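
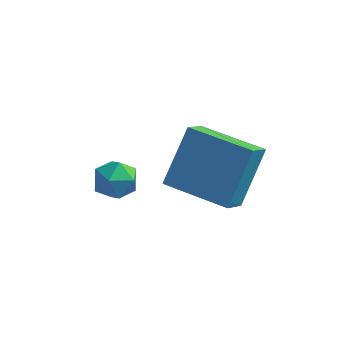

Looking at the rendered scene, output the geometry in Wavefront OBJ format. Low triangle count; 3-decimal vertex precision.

v -2.002 1.366 0.131
v -2.134 0.375 0.914
v -1.631 2.655 1.824
v -1.763 1.664 2.607
v 0.143 0.956 -0.027
v 0.011 -0.035 0.756
v 0.514 2.245 1.666
v 0.382 1.254 2.449
v -3.882 1.632 -0.549
v -3.423 1.634 0.106
v -4.337 0.466 -0.226
v -3.878 0.468 0.429
v -4.498 0.968 0.374
v -4.217 1.689 0.175
v -3.543 0.411 -0.295
v -3.262 1.132 -0.494
v -3.213 0.88 0.263
v -3.804 1.224 0.676
v -3.956 0.876 -0.796
v -4.547 1.22 -0.383
f 2 4 1
f 5 2 1
f 1 4 3
f 3 5 1
f 2 8 4
f 6 2 5
f 6 8 2
f 4 8 3
f 7 5 3
f 3 8 7
f 7 6 5
f 8 6 7
f 9 20 14
f 9 14 10
f 9 10 16
f 9 16 19
f 9 19 20
f 10 14 18
f 14 20 13
f 20 19 11
f 19 16 15
f 16 10 17
f 12 18 13
f 12 13 11
f 12 11 15
f 12 15 17
f 12 17 18
f 13 18 14
f 11 13 20
f 15 11 19
f 17 15 16
f 18 17 10



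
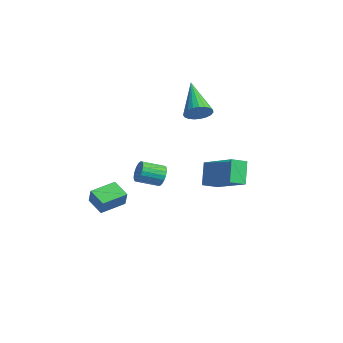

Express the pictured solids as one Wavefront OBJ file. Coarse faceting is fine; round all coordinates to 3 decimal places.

v 2.131 -0.623 1.892
v 4.004 -0.323 2.883
v 2.176 0.162 1.57
v 4.048 0.463 2.561
v 2.752 -1.083 0.859
v 4.624 -0.782 1.85
v 2.796 -0.297 0.537
v 4.669 0.003 1.528
v 1.048 -2.179 0.944
v 1.43 -2.147 1.393
v 1.054 -3.15 1.784
v 0.672 -3.181 1.336
v 1.233 -2.037 1.487
v 0.856 -3.039 1.878
v 1.003 -1.95 1.487
v 0.627 -2.953 1.878
v 0.781 -1.904 1.393
v 0.405 -2.906 1.784
v 0.605 -1.904 1.222
v 0.229 -2.907 1.613
v 0.506 -1.953 1.003
v 0.13 -2.955 1.394
v 0.501 -2.04 0.773
v 0.125 -3.043 1.164
v 0.59 -2.151 0.574
v 0.214 -3.154 0.965
v 0.758 -2.267 0.438
v 0.382 -3.27 0.829
v 0.977 -2.368 0.39
v 0.601 -3.371 0.781
v 1.208 -2.436 0.438
v 0.832 -3.439 0.829
v 1.411 -2.46 0.574
v 1.035 -3.462 0.965
v 1.551 -2.434 0.773
v 1.175 -3.437 1.164
v 1.605 -2.365 1.002
v 1.229 -3.368 1.393
v 1.562 -2.264 1.221
v 1.186 -3.266 1.613
v -1.26 1.094 3.183
v -0.825 1.212 3.744
v -2.96 1.686 4.377
v -0.826 1.479 3.61
v -0.903 1.68 3.401
v -1.041 1.779 3.155
v -1.217 1.76 2.913
v -1.401 1.626 2.719
v -1.56 1.4 2.604
v -1.667 1.12 2.59
v -1.704 0.837 2.678
v -1.664 0.597 2.854
v -1.554 0.444 3.086
v -1.393 0.403 3.336
v -1.21 0.482 3.558
v -1.035 0.666 3.716
v -0.898 0.924 3.782
v -2.018 -4.348 -1.558
v -1.643 -4.438 -0.722
v -2.123 -3.016 -1.368
v -1.749 -3.105 -0.532
v -1.071 -4.215 -1.968
v -0.697 -4.304 -1.132
v -1.177 -2.882 -1.778
v -0.802 -2.972 -0.942
f 2 4 1
f 5 2 1
f 1 4 3
f 3 5 1
f 2 8 4
f 6 2 5
f 6 8 2
f 4 8 3
f 7 5 3
f 3 8 7
f 7 6 5
f 8 6 7
f 10 9 13
f 10 13 11
f 11 13 14
f 11 14 12
f 13 9 15
f 13 15 14
f 14 15 16
f 14 16 12
f 15 9 17
f 15 17 16
f 16 17 18
f 16 18 12
f 17 9 19
f 17 19 18
f 18 19 20
f 18 20 12
f 19 9 21
f 19 21 20
f 20 21 22
f 20 22 12
f 21 9 23
f 21 23 22
f 22 23 24
f 22 24 12
f 23 9 25
f 23 25 24
f 24 25 26
f 24 26 12
f 25 9 27
f 25 27 26
f 26 27 28
f 26 28 12
f 27 9 29
f 27 29 28
f 28 29 30
f 28 30 12
f 29 9 31
f 29 31 30
f 30 31 32
f 30 32 12
f 31 9 33
f 31 33 32
f 32 33 34
f 32 34 12
f 33 9 35
f 33 35 34
f 34 35 36
f 34 36 12
f 35 9 37
f 35 37 36
f 36 37 38
f 36 38 12
f 37 9 39
f 37 39 38
f 38 39 40
f 38 40 12
f 39 9 10
f 39 10 40
f 40 10 11
f 40 11 12
f 42 41 44
f 42 44 43
f 44 41 45
f 44 45 43
f 45 41 46
f 45 46 43
f 46 41 47
f 46 47 43
f 47 41 48
f 47 48 43
f 48 41 49
f 48 49 43
f 49 41 50
f 49 50 43
f 50 41 51
f 50 51 43
f 51 41 52
f 51 52 43
f 52 41 53
f 52 53 43
f 53 41 54
f 53 54 43
f 54 41 55
f 54 55 43
f 55 41 56
f 55 56 43
f 56 41 57
f 56 57 43
f 57 41 42
f 57 42 43
f 59 61 58
f 62 59 58
f 58 61 60
f 60 62 58
f 59 65 61
f 63 59 62
f 63 65 59
f 61 65 60
f 64 62 60
f 60 65 64
f 64 63 62
f 65 63 64



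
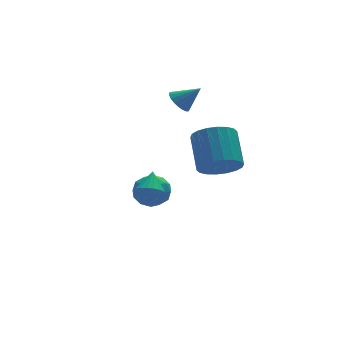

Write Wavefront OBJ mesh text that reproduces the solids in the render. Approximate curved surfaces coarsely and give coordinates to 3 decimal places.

v -1.941 3.434 -2.059
v -1.294 2.848 -2.545
v -3.026 3.212 -3.235
v -2.379 2.626 -3.721
v -2.786 2.316 -2.863
v -2.116 2.454 -2.136
v -2.204 3.606 -3.644
v -1.534 3.744 -2.917
v -1.457 2.955 -3.524
v -1.817 2.157 -3.042
v -2.503 3.903 -2.738
v -2.863 3.105 -2.256
v -1.522 3.161 -2.198
v -2.798 2.899 -3.582
v -3.037 2.717 -3.077
v -2.657 2.373 -3.363
v -2.005 2.929 -1.958
v -1.625 2.584 -2.244
v -2.502 2.272 -2.431
v -2.695 3.476 -3.536
v -2.315 3.131 -3.822
v -1.663 3.687 -2.417
v -1.283 3.343 -2.703
v -1.818 3.788 -3.349
v -1.238 2.879 -3.06
v -1.876 2.748 -3.751
v -1.773 3.324 -3.706
v -1.379 3.405 -3.279
v -1.449 2.41 -2.776
v -2.087 2.28 -3.468
v -2.326 2.098 -2.964
v -1.932 2.178 -2.536
v -1.545 2.473 -3.352
v -2.233 3.78 -2.312
v -2.871 3.65 -3.004
v -2.388 3.882 -3.244
v -1.994 3.962 -2.816
v -2.444 3.312 -2.029
v -3.082 3.181 -2.72
v -2.941 2.655 -2.501
v -2.547 2.736 -2.074
v -2.775 3.587 -2.428
v -0.264 4.16 2.252
v 0.252 4.541 1.903
v 0.664 3.74 3.168
v 0.148 4.744 2.103
v -0.028 4.847 2.328
v -0.245 4.831 2.54
v -0.465 4.699 2.702
v -0.65 4.473 2.787
v -0.768 4.194 2.779
v -0.8 3.909 2.68
v -0.738 3.667 2.507
v -0.595 3.511 2.29
v -0.395 3.466 2.066
v -0.171 3.542 1.875
v 0.036 3.725 1.749
v 0.191 3.983 1.71
v 0.268 4.271 1.764
v -3.561 -0.16 -0.899
v -3.023 0.034 -1.368
v -3.099 0.58 -0.061
v -3.259 0.255 -1.432
v -3.555 0.393 -1.391
v -3.852 0.422 -1.252
v -4.092 0.335 -1.044
v -4.226 0.151 -0.806
v -4.229 -0.095 -0.587
v -4.1 -0.354 -0.43
v -3.864 -0.575 -0.366
v -3.568 -0.713 -0.407
v -3.27 -0.742 -0.546
v -3.031 -0.655 -0.755
v -2.896 -0.471 -0.992
v -2.893 -0.225 -1.211
v -0.992 -2.222 1.217
v -0.253 -2.81 1.721
v 0.11 -1.265 2.988
v -0.628 -0.678 2.483
v -0.001 -2.591 1.382
v 0.363 -1.046 2.648
v 0.055 -2.299 1.01
v 0.419 -0.755 2.276
v -0.096 -1.992 0.679
v 0.267 -0.447 1.945
v -0.425 -1.73 0.454
v -0.061 -0.186 1.721
v -0.866 -1.566 0.381
v -0.502 -0.022 1.647
v -1.331 -1.532 0.473
v -0.968 0.012 1.739
v -1.73 -1.635 0.712
v -1.367 -0.09 1.979
v -1.983 -1.854 1.052
v -1.619 -0.309 2.318
v -2.039 -2.145 1.424
v -1.675 -0.601 2.69
v -1.887 -2.453 1.755
v -1.524 -0.908 3.021
v -1.559 -2.714 1.979
v -1.195 -1.17 3.246
v -1.118 -2.878 2.053
v -0.754 -1.334 3.319
v -0.652 -2.912 1.961
v -0.289 -1.368 3.227
f 1 38 17
f 38 12 41
f 17 41 6
f 38 41 17
f 1 17 13
f 17 6 18
f 13 18 2
f 17 18 13
f 1 13 22
f 13 2 23
f 22 23 8
f 13 23 22
f 1 22 34
f 22 8 37
f 34 37 11
f 22 37 34
f 1 34 38
f 34 11 42
f 38 42 12
f 34 42 38
f 2 18 29
f 18 6 32
f 29 32 10
f 18 32 29
f 6 41 19
f 41 12 40
f 19 40 5
f 41 40 19
f 12 42 39
f 42 11 35
f 39 35 3
f 42 35 39
f 11 37 36
f 37 8 24
f 36 24 7
f 37 24 36
f 8 23 28
f 23 2 25
f 28 25 9
f 23 25 28
f 4 30 16
f 30 10 31
f 16 31 5
f 30 31 16
f 4 16 14
f 16 5 15
f 14 15 3
f 16 15 14
f 4 14 21
f 14 3 20
f 21 20 7
f 14 20 21
f 4 21 26
f 21 7 27
f 26 27 9
f 21 27 26
f 4 26 30
f 26 9 33
f 30 33 10
f 26 33 30
f 5 31 19
f 31 10 32
f 19 32 6
f 31 32 19
f 3 15 39
f 15 5 40
f 39 40 12
f 15 40 39
f 7 20 36
f 20 3 35
f 36 35 11
f 20 35 36
f 9 27 28
f 27 7 24
f 28 24 8
f 27 24 28
f 10 33 29
f 33 9 25
f 29 25 2
f 33 25 29
f 44 43 46
f 44 46 45
f 46 43 47
f 46 47 45
f 47 43 48
f 47 48 45
f 48 43 49
f 48 49 45
f 49 43 50
f 49 50 45
f 50 43 51
f 50 51 45
f 51 43 52
f 51 52 45
f 52 43 53
f 52 53 45
f 53 43 54
f 53 54 45
f 54 43 55
f 54 55 45
f 55 43 56
f 55 56 45
f 56 43 57
f 56 57 45
f 57 43 58
f 57 58 45
f 58 43 59
f 58 59 45
f 59 43 44
f 59 44 45
f 61 60 63
f 61 63 62
f 63 60 64
f 63 64 62
f 64 60 65
f 64 65 62
f 65 60 66
f 65 66 62
f 66 60 67
f 66 67 62
f 67 60 68
f 67 68 62
f 68 60 69
f 68 69 62
f 69 60 70
f 69 70 62
f 70 60 71
f 70 71 62
f 71 60 72
f 71 72 62
f 72 60 73
f 72 73 62
f 73 60 74
f 73 74 62
f 74 60 75
f 74 75 62
f 75 60 61
f 75 61 62
f 77 76 80
f 77 80 78
f 78 80 81
f 78 81 79
f 80 76 82
f 80 82 81
f 81 82 83
f 81 83 79
f 82 76 84
f 82 84 83
f 83 84 85
f 83 85 79
f 84 76 86
f 84 86 85
f 85 86 87
f 85 87 79
f 86 76 88
f 86 88 87
f 87 88 89
f 87 89 79
f 88 76 90
f 88 90 89
f 89 90 91
f 89 91 79
f 90 76 92
f 90 92 91
f 91 92 93
f 91 93 79
f 92 76 94
f 92 94 93
f 93 94 95
f 93 95 79
f 94 76 96
f 94 96 95
f 95 96 97
f 95 97 79
f 96 76 98
f 96 98 97
f 97 98 99
f 97 99 79
f 98 76 100
f 98 100 99
f 99 100 101
f 99 101 79
f 100 76 102
f 100 102 101
f 101 102 103
f 101 103 79
f 102 76 104
f 102 104 103
f 103 104 105
f 103 105 79
f 104 76 77
f 104 77 105
f 105 77 78
f 105 78 79



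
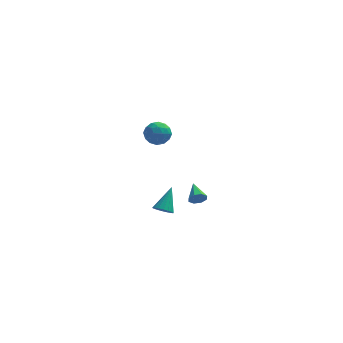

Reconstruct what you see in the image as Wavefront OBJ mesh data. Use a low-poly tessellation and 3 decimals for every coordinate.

v -0.892 3.398 -3.622
v -0.706 3.623 -4.077
v -1.168 4.522 -3.178
v -1.109 3.533 -4.098
v -1.384 3.363 -3.841
v -1.371 3.214 -3.455
v -1.077 3.173 -3.168
v -0.674 3.263 -3.147
v -0.399 3.433 -3.404
v -0.412 3.582 -3.789
v -3.464 0.068 4.076
v -2.819 0.152 4.463
v -2.881 -0.632 3.257
v -2.236 -0.548 3.644
v -2.803 -0.954 3.938
v -3.164 -0.521 4.444
v -2.536 0.041 3.276
v -2.897 0.474 3.782
v -2.246 0.136 3.969
v -2.411 -0.479 4.378
v -3.289 -0.001 3.342
v -3.454 -0.616 3.751
v -3.193 0.172 4.341
v -2.507 -0.652 3.379
v -2.841 -0.89 3.551
v -2.462 -0.841 3.779
v -3.395 -0.224 4.33
v -3.016 -0.175 4.558
v -3.007 -0.825 4.249
v -2.684 -0.305 3.162
v -2.305 -0.256 3.39
v -3.238 0.361 3.941
v -2.859 0.41 4.169
v -2.693 0.345 3.471
v -2.477 0.212 4.278
v -2.134 -0.2 3.797
v -2.31 0.146 3.581
v -2.522 0.401 3.878
v -2.574 -0.15 4.519
v -2.231 -0.562 4.038
v -2.564 -0.801 4.21
v -2.776 -0.546 4.507
v -2.237 -0.16 4.228
v -3.469 0.082 3.682
v -3.126 -0.33 3.201
v -2.924 0.066 3.213
v -3.136 0.321 3.51
v -3.566 -0.28 3.923
v -3.223 -0.692 3.442
v -3.178 -0.881 3.842
v -3.39 -0.626 4.139
v -3.463 -0.32 3.492
v -2.555 -1.22 -1.264
v -2.157 -1.003 -1.609
v -2.145 -0.24 -0.176
v -2.36 -0.86 -1.661
v -2.602 -0.789 -1.634
v -2.835 -0.802 -1.534
v -3.012 -0.899 -1.38
v -3.099 -1.059 -1.203
v -3.078 -1.25 -1.039
v -2.954 -1.436 -0.918
v -2.751 -1.579 -0.867
v -2.509 -1.65 -0.894
v -2.276 -1.637 -0.994
v -2.099 -1.54 -1.148
v -2.012 -1.38 -1.324
v -2.033 -1.189 -1.489
f 2 1 4
f 2 4 3
f 4 1 5
f 4 5 3
f 5 1 6
f 5 6 3
f 6 1 7
f 6 7 3
f 7 1 8
f 7 8 3
f 8 1 9
f 8 9 3
f 9 1 10
f 9 10 3
f 10 1 2
f 10 2 3
f 11 48 27
f 48 22 51
f 27 51 16
f 48 51 27
f 11 27 23
f 27 16 28
f 23 28 12
f 27 28 23
f 11 23 32
f 23 12 33
f 32 33 18
f 23 33 32
f 11 32 44
f 32 18 47
f 44 47 21
f 32 47 44
f 11 44 48
f 44 21 52
f 48 52 22
f 44 52 48
f 12 28 39
f 28 16 42
f 39 42 20
f 28 42 39
f 16 51 29
f 51 22 50
f 29 50 15
f 51 50 29
f 22 52 49
f 52 21 45
f 49 45 13
f 52 45 49
f 21 47 46
f 47 18 34
f 46 34 17
f 47 34 46
f 18 33 38
f 33 12 35
f 38 35 19
f 33 35 38
f 14 40 26
f 40 20 41
f 26 41 15
f 40 41 26
f 14 26 24
f 26 15 25
f 24 25 13
f 26 25 24
f 14 24 31
f 24 13 30
f 31 30 17
f 24 30 31
f 14 31 36
f 31 17 37
f 36 37 19
f 31 37 36
f 14 36 40
f 36 19 43
f 40 43 20
f 36 43 40
f 15 41 29
f 41 20 42
f 29 42 16
f 41 42 29
f 13 25 49
f 25 15 50
f 49 50 22
f 25 50 49
f 17 30 46
f 30 13 45
f 46 45 21
f 30 45 46
f 19 37 38
f 37 17 34
f 38 34 18
f 37 34 38
f 20 43 39
f 43 19 35
f 39 35 12
f 43 35 39
f 54 53 56
f 54 56 55
f 56 53 57
f 56 57 55
f 57 53 58
f 57 58 55
f 58 53 59
f 58 59 55
f 59 53 60
f 59 60 55
f 60 53 61
f 60 61 55
f 61 53 62
f 61 62 55
f 62 53 63
f 62 63 55
f 63 53 64
f 63 64 55
f 64 53 65
f 64 65 55
f 65 53 66
f 65 66 55
f 66 53 67
f 66 67 55
f 67 53 68
f 67 68 55
f 68 53 54
f 68 54 55



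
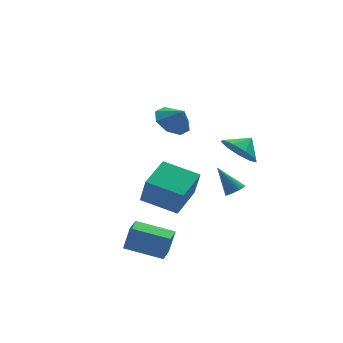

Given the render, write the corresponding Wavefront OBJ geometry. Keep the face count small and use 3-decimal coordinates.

v -2.378 -1.88 -3.98
v -2.06 -1.932 -2.669
v -1.827 -1.015 -4.079
v -1.509 -1.067 -2.768
v -0.771 -2.953 -4.412
v -0.453 -3.005 -3.101
v -0.22 -2.088 -4.511
v 0.098 -2.14 -3.2
v 0.913 0.686 2.665
v 1.48 1.483 2.874
v 1.327 0.174 3.495
v 0.8 1.506 3.226
v 0.187 1.048 3.249
v -0.001 0.379 2.93
v 0.347 -0.111 2.455
v 1.026 -0.134 2.103
v 1.639 0.324 2.08
v 1.827 0.994 2.399
v 4.085 0.541 -2.582
v 4.337 0.171 -2.23
v 3.435 1.339 -1.278
v 4.511 0.353 -2.254
v 4.601 0.573 -2.344
v 4.589 0.786 -2.48
v 4.477 0.951 -2.637
v 4.287 1.035 -2.783
v 4.057 1.021 -2.889
v 3.832 0.912 -2.934
v 3.658 0.73 -2.909
v 3.568 0.51 -2.82
v 3.58 0.297 -2.683
v 3.692 0.132 -2.526
v 3.882 0.048 -2.381
v 4.112 0.062 -2.275
v 3.194 -2.119 1.625
v 3.886 -2.641 1.031
v 3.946 -1.841 2.255
v 3.827 -1.963 0.801
v 3.472 -1.358 0.957
v 2.987 -1.109 1.425
v 2.599 -1.333 1.987
v 2.49 -1.925 2.379
v 2.71 -2.608 2.418
v 3.156 -3.062 2.086
v 3.621 -3.075 1.538
v 1.552 1.794 -4.406
v 1.654 1.222 -2.851
v 0.04 3.058 -3.841
v 0.142 2.486 -2.286
v 2.958 3.274 -3.954
v 3.06 2.702 -2.399
v 1.446 4.538 -3.389
v 1.548 3.966 -1.834
f 2 4 1
f 5 2 1
f 1 4 3
f 3 5 1
f 2 8 4
f 6 2 5
f 6 8 2
f 4 8 3
f 7 5 3
f 3 8 7
f 7 6 5
f 8 6 7
f 10 9 12
f 10 12 11
f 12 9 13
f 12 13 11
f 13 9 14
f 13 14 11
f 14 9 15
f 14 15 11
f 15 9 16
f 15 16 11
f 16 9 17
f 16 17 11
f 17 9 18
f 17 18 11
f 18 9 10
f 18 10 11
f 20 19 22
f 20 22 21
f 22 19 23
f 22 23 21
f 23 19 24
f 23 24 21
f 24 19 25
f 24 25 21
f 25 19 26
f 25 26 21
f 26 19 27
f 26 27 21
f 27 19 28
f 27 28 21
f 28 19 29
f 28 29 21
f 29 19 30
f 29 30 21
f 30 19 31
f 30 31 21
f 31 19 32
f 31 32 21
f 32 19 33
f 32 33 21
f 33 19 34
f 33 34 21
f 34 19 20
f 34 20 21
f 36 35 38
f 36 38 37
f 38 35 39
f 38 39 37
f 39 35 40
f 39 40 37
f 40 35 41
f 40 41 37
f 41 35 42
f 41 42 37
f 42 35 43
f 42 43 37
f 43 35 44
f 43 44 37
f 44 35 45
f 44 45 37
f 45 35 36
f 45 36 37
f 47 49 46
f 50 47 46
f 46 49 48
f 48 50 46
f 47 53 49
f 51 47 50
f 51 53 47
f 49 53 48
f 52 50 48
f 48 53 52
f 52 51 50
f 53 51 52



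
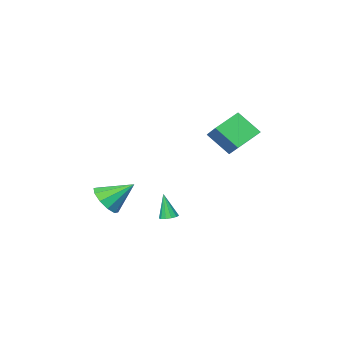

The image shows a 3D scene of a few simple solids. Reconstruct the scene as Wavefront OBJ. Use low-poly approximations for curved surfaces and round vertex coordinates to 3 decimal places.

v -3.641 -0.423 1.984
v -5.155 -0.654 2.65
v -3.405 0.717 2.915
v -4.92 0.486 3.58
v -2.98 -1.486 3.12
v -4.495 -1.717 3.785
v -2.745 -0.346 4.05
v -4.259 -0.577 4.716
v 2.561 -2.162 -0.443
v 3.257 -1.544 -0.078
v 1.339 -1.438 0.663
v 2.987 -1.264 -0.558
v 2.555 -1.328 -0.995
v 2.125 -1.71 -1.221
v 1.861 -2.264 -1.15
v 1.865 -2.78 -0.808
v 2.135 -3.059 -0.327
v 2.568 -2.995 0.109
v 2.998 -2.613 0.335
v 3.261 -2.059 0.264
v -0.194 -0.63 -1.699
v 0.198 -0.316 -1.612
v -0.146 -1.09 -0.261
v -0.04 -0.166 -1.556
v -0.327 -0.163 -1.545
v -0.572 -0.308 -1.583
v -0.697 -0.556 -1.658
v -0.662 -0.827 -1.746
v -0.478 -1.036 -1.819
v -0.205 -1.116 -1.854
v 0.073 -1.042 -1.839
v 0.265 -0.837 -1.78
v 0.312 -0.567 -1.695
f 2 4 1
f 5 2 1
f 1 4 3
f 3 5 1
f 2 8 4
f 6 2 5
f 6 8 2
f 4 8 3
f 7 5 3
f 3 8 7
f 7 6 5
f 8 6 7
f 10 9 12
f 10 12 11
f 12 9 13
f 12 13 11
f 13 9 14
f 13 14 11
f 14 9 15
f 14 15 11
f 15 9 16
f 15 16 11
f 16 9 17
f 16 17 11
f 17 9 18
f 17 18 11
f 18 9 19
f 18 19 11
f 19 9 20
f 19 20 11
f 20 9 10
f 20 10 11
f 22 21 24
f 22 24 23
f 24 21 25
f 24 25 23
f 25 21 26
f 25 26 23
f 26 21 27
f 26 27 23
f 27 21 28
f 27 28 23
f 28 21 29
f 28 29 23
f 29 21 30
f 29 30 23
f 30 21 31
f 30 31 23
f 31 21 32
f 31 32 23
f 32 21 33
f 32 33 23
f 33 21 22
f 33 22 23



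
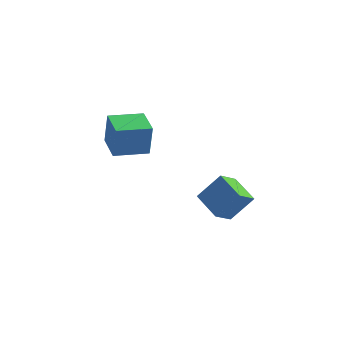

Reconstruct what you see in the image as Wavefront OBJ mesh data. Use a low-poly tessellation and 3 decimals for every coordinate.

v 2.398 -1.808 0.469
v 1.695 -2.79 1.342
v 3.613 -1.368 1.943
v 2.909 -2.349 2.816
v 3.571 -3.151 -0.096
v 2.867 -4.132 0.777
v 4.785 -2.71 1.378
v 4.082 -3.692 2.251
v -3.72 1.942 0.941
v -3.526 1.939 3.042
v -4.518 3.742 1.017
v -4.325 3.738 3.118
v -1.755 2.822 0.762
v -1.562 2.818 2.863
v -2.554 4.621 0.838
v -2.36 4.618 2.939
f 2 4 1
f 5 2 1
f 1 4 3
f 3 5 1
f 2 8 4
f 6 2 5
f 6 8 2
f 4 8 3
f 7 5 3
f 3 8 7
f 7 6 5
f 8 6 7
f 10 12 9
f 13 10 9
f 9 12 11
f 11 13 9
f 10 16 12
f 14 10 13
f 14 16 10
f 12 16 11
f 15 13 11
f 11 16 15
f 15 14 13
f 16 14 15



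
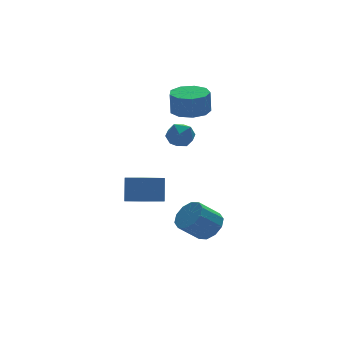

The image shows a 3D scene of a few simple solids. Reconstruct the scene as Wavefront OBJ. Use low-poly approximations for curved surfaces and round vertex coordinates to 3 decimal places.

v 0.48 3.448 1.986
v 1.16 4.208 2.028
v 1.099 4.192 3.296
v 0.42 3.432 3.254
v 0.513 4.467 2
v 0.452 4.451 3.269
v -0.15 4.25 1.966
v -0.21 4.234 3.234
v -0.517 3.658 1.941
v -0.577 3.642 3.21
v -0.418 2.967 1.937
v -0.478 2.951 3.206
v 0.101 2.501 1.956
v 0.041 2.485 3.224
v 0.798 2.479 1.989
v 0.738 2.463 3.257
v 1.346 2.91 2.02
v 1.286 2.894 3.289
v 1.489 3.592 2.035
v 1.428 3.576 3.304
v -3.641 0.638 -2.13
v -3.33 1.204 -0.854
v -4.103 1.618 -2.452
v -3.793 2.184 -1.176
v -2.187 1.136 -2.704
v -1.877 1.702 -1.428
v -2.65 2.116 -3.026
v -2.339 2.682 -1.75
v -0.921 2.968 0.21
v -0.151 3.229 0.424
v -0.889 2.051 1.216
v -0.119 2.312 1.43
v -0.783 2.813 1.556
v -0.803 3.38 0.934
v -0.237 1.9 0.706
v -0.257 2.467 0.084
v 0.272 2.569 0.73
v -0.065 3.133 1.256
v -0.975 2.147 0.384
v -1.312 2.711 0.91
v -0.529 -0.357 -4.139
v -0.039 0.254 -3.656
v -1.141 0.348 -2.658
v -1.631 -0.263 -3.141
v -0.356 0.54 -4.032
v -1.458 0.634 -3.033
v -0.738 0.484 -4.449
v -1.84 0.578 -3.45
v -1.041 0.106 -4.747
v -2.143 0.2 -3.749
v -1.148 -0.448 -4.814
v -2.25 -0.354 -3.815
v -1.019 -0.968 -4.622
v -2.121 -0.874 -3.624
v -0.702 -1.254 -4.247
v -1.804 -1.16 -3.248
v -0.32 -1.198 -3.83
v -1.422 -1.104 -2.831
v -0.017 -0.82 -3.531
v -1.119 -0.726 -2.533
v 0.09 -0.266 -3.465
v -1.012 -0.172 -2.466
f 2 1 5
f 2 5 3
f 3 5 6
f 3 6 4
f 5 1 7
f 5 7 6
f 6 7 8
f 6 8 4
f 7 1 9
f 7 9 8
f 8 9 10
f 8 10 4
f 9 1 11
f 9 11 10
f 10 11 12
f 10 12 4
f 11 1 13
f 11 13 12
f 12 13 14
f 12 14 4
f 13 1 15
f 13 15 14
f 14 15 16
f 14 16 4
f 15 1 17
f 15 17 16
f 16 17 18
f 16 18 4
f 17 1 19
f 17 19 18
f 18 19 20
f 18 20 4
f 19 1 2
f 19 2 20
f 20 2 3
f 20 3 4
f 22 24 21
f 25 22 21
f 21 24 23
f 23 25 21
f 22 28 24
f 26 22 25
f 26 28 22
f 24 28 23
f 27 25 23
f 23 28 27
f 27 26 25
f 28 26 27
f 29 40 34
f 29 34 30
f 29 30 36
f 29 36 39
f 29 39 40
f 30 34 38
f 34 40 33
f 40 39 31
f 39 36 35
f 36 30 37
f 32 38 33
f 32 33 31
f 32 31 35
f 32 35 37
f 32 37 38
f 33 38 34
f 31 33 40
f 35 31 39
f 37 35 36
f 38 37 30
f 42 41 45
f 42 45 43
f 43 45 46
f 43 46 44
f 45 41 47
f 45 47 46
f 46 47 48
f 46 48 44
f 47 41 49
f 47 49 48
f 48 49 50
f 48 50 44
f 49 41 51
f 49 51 50
f 50 51 52
f 50 52 44
f 51 41 53
f 51 53 52
f 52 53 54
f 52 54 44
f 53 41 55
f 53 55 54
f 54 55 56
f 54 56 44
f 55 41 57
f 55 57 56
f 56 57 58
f 56 58 44
f 57 41 59
f 57 59 58
f 58 59 60
f 58 60 44
f 59 41 61
f 59 61 60
f 60 61 62
f 60 62 44
f 61 41 42
f 61 42 62
f 62 42 43
f 62 43 44



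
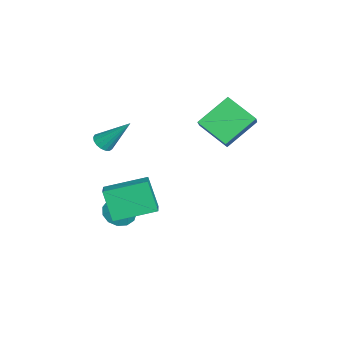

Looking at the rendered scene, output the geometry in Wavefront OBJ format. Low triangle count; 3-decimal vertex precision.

v -0.725 2.75 -0.733
v -1.668 1.419 0.221
v -1.597 4.245 0.49
v -2.54 2.914 1.444
v 0.64 2.606 0.416
v -0.303 1.275 1.37
v -0.232 4.101 1.639
v -1.175 2.77 2.593
v 3.559 -2.763 -2.59
v 2.865 -3.236 -1.009
v 3.35 -0.651 -2.05
v 2.655 -1.123 -0.47
v 4.705 -2.777 -2.09
v 4.01 -3.249 -0.51
v 4.495 -0.664 -1.551
v 3.801 -1.137 0.03
v 1.513 -2.527 -3.84
v 2.264 -2.624 -4.288
v 2.327 -2.033 -2.58
v 2.11 -2.16 -4.371
v 1.767 -1.813 -4.285
v 1.343 -1.692 -4.059
v 0.973 -1.837 -3.762
v 0.774 -2.201 -3.491
v 0.81 -2.669 -3.33
v 1.068 -3.091 -3.331
v 1.468 -3.335 -3.494
v 1.882 -3.323 -3.767
v 2.179 -3.058 -4.063
v -1.471 -3.33 -0.833
v -1.165 -3.766 -0.516
v -1.169 -1.97 0.753
v -0.953 -3.63 -0.673
v -0.86 -3.426 -0.867
v -0.906 -3.199 -1.052
v -1.083 -3.002 -1.188
v -1.348 -2.88 -1.241
v -1.641 -2.862 -1.202
v -1.896 -2.95 -1.077
v -2.053 -3.126 -0.897
v -2.077 -3.348 -0.702
v -1.962 -3.566 -0.536
v -1.735 -3.73 -0.439
v -1.447 -3.802 -0.432
f 2 4 1
f 5 2 1
f 1 4 3
f 3 5 1
f 2 8 4
f 6 2 5
f 6 8 2
f 4 8 3
f 7 5 3
f 3 8 7
f 7 6 5
f 8 6 7
f 10 12 9
f 13 10 9
f 9 12 11
f 11 13 9
f 10 16 12
f 14 10 13
f 14 16 10
f 12 16 11
f 15 13 11
f 11 16 15
f 15 14 13
f 16 14 15
f 18 17 20
f 18 20 19
f 20 17 21
f 20 21 19
f 21 17 22
f 21 22 19
f 22 17 23
f 22 23 19
f 23 17 24
f 23 24 19
f 24 17 25
f 24 25 19
f 25 17 26
f 25 26 19
f 26 17 27
f 26 27 19
f 27 17 28
f 27 28 19
f 28 17 29
f 28 29 19
f 29 17 18
f 29 18 19
f 31 30 33
f 31 33 32
f 33 30 34
f 33 34 32
f 34 30 35
f 34 35 32
f 35 30 36
f 35 36 32
f 36 30 37
f 36 37 32
f 37 30 38
f 37 38 32
f 38 30 39
f 38 39 32
f 39 30 40
f 39 40 32
f 40 30 41
f 40 41 32
f 41 30 42
f 41 42 32
f 42 30 43
f 42 43 32
f 43 30 44
f 43 44 32
f 44 30 31
f 44 31 32



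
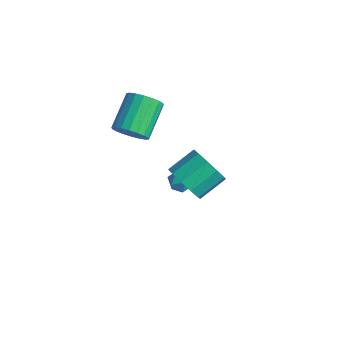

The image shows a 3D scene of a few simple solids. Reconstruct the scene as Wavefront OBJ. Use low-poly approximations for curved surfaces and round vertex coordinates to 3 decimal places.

v 3.518 -0.478 2.369
v 4.458 -0.759 2.772
v 4.521 0.578 3.554
v 3.582 0.858 3.151
v 4.566 -0.436 2.212
v 4.629 0.9 2.994
v 4.274 -0.13 1.712
v 4.337 1.207 2.494
v 3.693 0.043 1.463
v 3.757 1.38 2.245
v 3.046 0.017 1.56
v 3.109 1.354 2.342
v 2.579 -0.198 1.966
v 2.642 1.139 2.748
v 2.471 -0.52 2.526
v 2.534 0.816 3.308
v 2.763 -0.827 3.026
v 2.826 0.51 3.808
v 3.343 -1 3.275
v 3.407 0.337 4.057
v 3.991 -0.974 3.178
v 4.054 0.363 3.96
v -0.292 2.465 -1.492
v 0.117 2.428 -2.077
v -0.957 1.612 -1.903
v -0.548 1.575 -2.488
v -0.287 1.367 -1.856
v 0.124 1.894 -1.601
v -0.964 2.146 -2.379
v -0.553 2.673 -2.124
v -0.298 2.231 -2.625
v 0.12 1.749 -2.302
v -0.96 2.291 -1.678
v -0.542 1.809 -1.355
v -0.394 -0.805 3.181
v 0.191 -0.171 2.861
v -0.701 1.238 4.018
v -1.286 0.605 4.339
v -0.12 -0.15 2.595
v -1.012 1.259 3.753
v -0.486 -0.259 2.446
v -1.377 1.15 3.604
v -0.833 -0.476 2.443
v -1.725 0.934 3.6
v -1.093 -0.758 2.585
v -1.985 0.652 3.743
v -1.215 -1.049 2.846
v -2.107 0.361 4.003
v -1.175 -1.292 3.173
v -2.066 0.118 4.331
v -0.979 -1.438 3.502
v -1.871 -0.029 4.659
v -0.668 -1.459 3.767
v -1.56 -0.05 4.925
v -0.303 -1.35 3.916
v -1.194 0.059 5.074
v 0.045 -1.134 3.92
v -0.847 0.276 5.077
v 0.305 -0.852 3.777
v -0.587 0.558 4.935
v 0.427 -0.561 3.517
v -0.465 0.849 4.674
v 0.386 -0.318 3.189
v -0.505 1.092 4.347
f 2 1 5
f 2 5 3
f 3 5 6
f 3 6 4
f 5 1 7
f 5 7 6
f 6 7 8
f 6 8 4
f 7 1 9
f 7 9 8
f 8 9 10
f 8 10 4
f 9 1 11
f 9 11 10
f 10 11 12
f 10 12 4
f 11 1 13
f 11 13 12
f 12 13 14
f 12 14 4
f 13 1 15
f 13 15 14
f 14 15 16
f 14 16 4
f 15 1 17
f 15 17 16
f 16 17 18
f 16 18 4
f 17 1 19
f 17 19 18
f 18 19 20
f 18 20 4
f 19 1 21
f 19 21 20
f 20 21 22
f 20 22 4
f 21 1 2
f 21 2 22
f 22 2 3
f 22 3 4
f 23 34 28
f 23 28 24
f 23 24 30
f 23 30 33
f 23 33 34
f 24 28 32
f 28 34 27
f 34 33 25
f 33 30 29
f 30 24 31
f 26 32 27
f 26 27 25
f 26 25 29
f 26 29 31
f 26 31 32
f 27 32 28
f 25 27 34
f 29 25 33
f 31 29 30
f 32 31 24
f 36 35 39
f 36 39 37
f 37 39 40
f 37 40 38
f 39 35 41
f 39 41 40
f 40 41 42
f 40 42 38
f 41 35 43
f 41 43 42
f 42 43 44
f 42 44 38
f 43 35 45
f 43 45 44
f 44 45 46
f 44 46 38
f 45 35 47
f 45 47 46
f 46 47 48
f 46 48 38
f 47 35 49
f 47 49 48
f 48 49 50
f 48 50 38
f 49 35 51
f 49 51 50
f 50 51 52
f 50 52 38
f 51 35 53
f 51 53 52
f 52 53 54
f 52 54 38
f 53 35 55
f 53 55 54
f 54 55 56
f 54 56 38
f 55 35 57
f 55 57 56
f 56 57 58
f 56 58 38
f 57 35 59
f 57 59 58
f 58 59 60
f 58 60 38
f 59 35 61
f 59 61 60
f 60 61 62
f 60 62 38
f 61 35 63
f 61 63 62
f 62 63 64
f 62 64 38
f 63 35 36
f 63 36 64
f 64 36 37
f 64 37 38



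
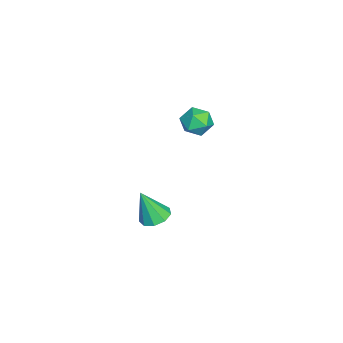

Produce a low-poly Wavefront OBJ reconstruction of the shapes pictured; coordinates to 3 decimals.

v -2.298 3.075 3.153
v -1.691 2.546 2.72
v -2.629 1.954 4.06
v -2.022 1.425 3.627
v -1.734 2.127 4.139
v -1.53 2.82 3.578
v -2.79 1.68 3.202
v -2.586 2.373 2.641
v -1.995 1.684 2.75
v -1.342 1.959 3.329
v -2.978 2.541 3.451
v -2.325 2.816 4.03
v -1.761 0.249 -3.76
v -1.157 0.846 -3.574
v -1.619 -0.469 -1.92
v -1.699 1.059 -3.449
v -2.269 0.892 -3.47
v -2.602 0.425 -3.627
v -2.542 -0.125 -3.846
v -2.116 -0.5 -4.025
v -1.523 -0.525 -4.08
v -1.042 -0.187 -3.985
v -0.898 0.354 -3.785
f 1 12 6
f 1 6 2
f 1 2 8
f 1 8 11
f 1 11 12
f 2 6 10
f 6 12 5
f 12 11 3
f 11 8 7
f 8 2 9
f 4 10 5
f 4 5 3
f 4 3 7
f 4 7 9
f 4 9 10
f 5 10 6
f 3 5 12
f 7 3 11
f 9 7 8
f 10 9 2
f 14 13 16
f 14 16 15
f 16 13 17
f 16 17 15
f 17 13 18
f 17 18 15
f 18 13 19
f 18 19 15
f 19 13 20
f 19 20 15
f 20 13 21
f 20 21 15
f 21 13 22
f 21 22 15
f 22 13 23
f 22 23 15
f 23 13 14
f 23 14 15



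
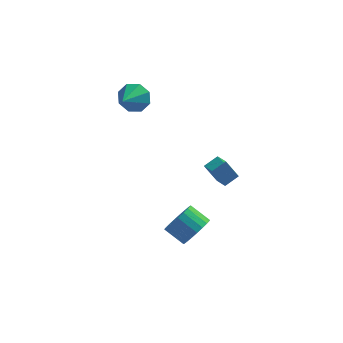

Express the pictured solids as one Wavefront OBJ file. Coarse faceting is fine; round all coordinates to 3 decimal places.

v 0.674 -1.751 -3.833
v 1.228 -1.888 -2.952
v 0.16 -1.406 -2.205
v -0.394 -1.269 -3.087
v 1.335 -1.48 -3.064
v 0.266 -0.998 -2.317
v 1.327 -1.118 -3.308
v 0.258 -0.636 -2.561
v 1.206 -0.866 -3.643
v 0.138 -0.384 -2.896
v 0.994 -0.767 -4.012
v -0.075 -0.285 -3.265
v 0.726 -0.838 -4.349
v -0.343 -0.356 -3.602
v 0.449 -1.066 -4.597
v -0.62 -0.585 -3.85
v 0.211 -1.414 -4.713
v -0.857 -0.932 -3.966
v 0.054 -1.819 -4.678
v -1.015 -1.338 -3.931
v 0.003 -2.213 -4.496
v -1.066 -1.731 -3.749
v 0.069 -2.527 -4.199
v -1 -2.045 -3.452
v 0.239 -2.706 -3.84
v -0.829 -2.225 -3.093
v 0.485 -2.721 -3.479
v -0.584 -2.239 -2.732
v 0.763 -2.568 -3.18
v -0.305 -2.086 -2.433
v 1.026 -2.273 -2.993
v -0.042 -1.791 -2.246
v 0.948 -0.529 0.702
v 1.44 -1.365 0.981
v 1.629 0.009 1.111
v 2.122 -0.827 1.39
v 1.638 -0.513 -0.47
v 2.131 -1.349 -0.191
v 2.32 0.025 -0.061
v 2.812 -0.811 0.218
v -3.134 2.952 3.412
v -2.684 2.441 2.68
v -3.606 1.568 4.088
v -2.219 2.572 3.274
v -2.29 2.926 3.949
v -2.856 3.295 4.309
v -3.584 3.463 4.145
v -4.049 3.331 3.551
v -3.978 2.978 2.876
v -3.413 2.609 2.515
f 2 1 5
f 2 5 3
f 3 5 6
f 3 6 4
f 5 1 7
f 5 7 6
f 6 7 8
f 6 8 4
f 7 1 9
f 7 9 8
f 8 9 10
f 8 10 4
f 9 1 11
f 9 11 10
f 10 11 12
f 10 12 4
f 11 1 13
f 11 13 12
f 12 13 14
f 12 14 4
f 13 1 15
f 13 15 14
f 14 15 16
f 14 16 4
f 15 1 17
f 15 17 16
f 16 17 18
f 16 18 4
f 17 1 19
f 17 19 18
f 18 19 20
f 18 20 4
f 19 1 21
f 19 21 20
f 20 21 22
f 20 22 4
f 21 1 23
f 21 23 22
f 22 23 24
f 22 24 4
f 23 1 25
f 23 25 24
f 24 25 26
f 24 26 4
f 25 1 27
f 25 27 26
f 26 27 28
f 26 28 4
f 27 1 29
f 27 29 28
f 28 29 30
f 28 30 4
f 29 1 31
f 29 31 30
f 30 31 32
f 30 32 4
f 31 1 2
f 31 2 32
f 32 2 3
f 32 3 4
f 34 36 33
f 37 34 33
f 33 36 35
f 35 37 33
f 34 40 36
f 38 34 37
f 38 40 34
f 36 40 35
f 39 37 35
f 35 40 39
f 39 38 37
f 40 38 39
f 42 41 44
f 42 44 43
f 44 41 45
f 44 45 43
f 45 41 46
f 45 46 43
f 46 41 47
f 46 47 43
f 47 41 48
f 47 48 43
f 48 41 49
f 48 49 43
f 49 41 50
f 49 50 43
f 50 41 42
f 50 42 43



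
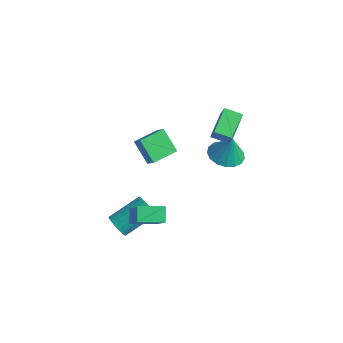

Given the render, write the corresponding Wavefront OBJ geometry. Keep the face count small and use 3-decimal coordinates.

v -3.743 -1.196 -0.471
v -4.814 -1.155 0.677
v -3.58 0.352 -0.375
v -4.651 0.393 0.773
v -3.149 -1.293 0.087
v -4.22 -1.252 1.235
v -2.986 0.255 0.183
v -4.057 0.296 1.331
v -3.169 -3.965 -3.657
v -2.535 -3.955 -4.019
v -1.997 -2.244 -3.026
v -2.631 -2.255 -2.663
v -2.701 -3.802 -4.192
v -2.163 -2.091 -3.199
v -2.938 -3.673 -4.285
v -2.4 -1.963 -3.292
v -3.211 -3.59 -4.281
v -2.672 -1.879 -3.288
v -3.477 -3.563 -4.183
v -2.938 -1.853 -3.19
v -3.696 -3.598 -4.004
v -3.157 -1.887 -3.011
v -3.835 -3.689 -3.772
v -3.296 -1.978 -2.779
v -3.872 -3.821 -3.523
v -3.334 -2.111 -2.53
v -3.803 -3.976 -3.294
v -3.265 -2.265 -2.301
v -3.637 -4.129 -3.121
v -3.099 -2.418 -2.128
v -3.4 -4.257 -3.028
v -2.862 -2.547 -2.035
v -3.128 -4.341 -3.032
v -2.589 -2.63 -2.039
v -2.862 -4.367 -3.13
v -2.323 -2.657 -2.137
v -2.643 -4.333 -3.309
v -2.104 -2.622 -2.316
v -2.504 -4.242 -3.541
v -1.965 -2.531 -2.548
v -2.466 -4.109 -3.79
v -1.928 -2.399 -2.797
v -0.517 0.25 3.058
v -1.176 1.663 3.711
v 0.298 0.784 2.725
v -0.36 2.197 3.378
v -0.08 0.083 3.862
v -0.738 1.496 4.515
v 0.736 0.617 3.529
v 0.077 2.03 4.182
v -1.667 -4.437 -1.963
v -0.552 -4.909 -0.658
v -2.195 -3.927 -1.328
v -1.08 -4.4 -0.023
v -0.84 -3.24 -2.237
v 0.275 -3.713 -0.932
v -1.368 -2.731 -1.602
v -0.253 -3.203 -0.297
v -1.458 2.406 -0.469
v -0.742 1.661 -0.586
v -1.082 2.534 1.009
v -0.494 2.08 -0.685
v -0.467 2.575 -0.735
v -0.666 3.031 -0.724
v -1.047 3.344 -0.654
v -1.522 3.442 -0.542
v -1.982 3.302 -0.413
v -2.322 2.958 -0.297
v -2.464 2.487 -0.22
v -2.376 1.997 -0.2
v -2.077 1.602 -0.242
v -1.636 1.39 -0.336
v -1.154 1.411 -0.46
f 2 4 1
f 5 2 1
f 1 4 3
f 3 5 1
f 2 8 4
f 6 2 5
f 6 8 2
f 4 8 3
f 7 5 3
f 3 8 7
f 7 6 5
f 8 6 7
f 10 9 13
f 10 13 11
f 11 13 14
f 11 14 12
f 13 9 15
f 13 15 14
f 14 15 16
f 14 16 12
f 15 9 17
f 15 17 16
f 16 17 18
f 16 18 12
f 17 9 19
f 17 19 18
f 18 19 20
f 18 20 12
f 19 9 21
f 19 21 20
f 20 21 22
f 20 22 12
f 21 9 23
f 21 23 22
f 22 23 24
f 22 24 12
f 23 9 25
f 23 25 24
f 24 25 26
f 24 26 12
f 25 9 27
f 25 27 26
f 26 27 28
f 26 28 12
f 27 9 29
f 27 29 28
f 28 29 30
f 28 30 12
f 29 9 31
f 29 31 30
f 30 31 32
f 30 32 12
f 31 9 33
f 31 33 32
f 32 33 34
f 32 34 12
f 33 9 35
f 33 35 34
f 34 35 36
f 34 36 12
f 35 9 37
f 35 37 36
f 36 37 38
f 36 38 12
f 37 9 39
f 37 39 38
f 38 39 40
f 38 40 12
f 39 9 41
f 39 41 40
f 40 41 42
f 40 42 12
f 41 9 10
f 41 10 42
f 42 10 11
f 42 11 12
f 44 46 43
f 47 44 43
f 43 46 45
f 45 47 43
f 44 50 46
f 48 44 47
f 48 50 44
f 46 50 45
f 49 47 45
f 45 50 49
f 49 48 47
f 50 48 49
f 52 54 51
f 55 52 51
f 51 54 53
f 53 55 51
f 52 58 54
f 56 52 55
f 56 58 52
f 54 58 53
f 57 55 53
f 53 58 57
f 57 56 55
f 58 56 57
f 60 59 62
f 60 62 61
f 62 59 63
f 62 63 61
f 63 59 64
f 63 64 61
f 64 59 65
f 64 65 61
f 65 59 66
f 65 66 61
f 66 59 67
f 66 67 61
f 67 59 68
f 67 68 61
f 68 59 69
f 68 69 61
f 69 59 70
f 69 70 61
f 70 59 71
f 70 71 61
f 71 59 72
f 71 72 61
f 72 59 73
f 72 73 61
f 73 59 60
f 73 60 61



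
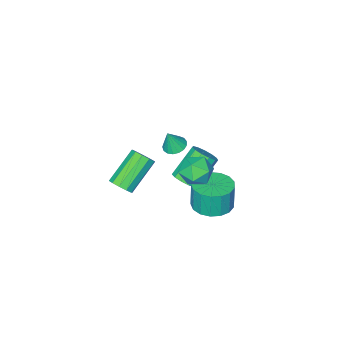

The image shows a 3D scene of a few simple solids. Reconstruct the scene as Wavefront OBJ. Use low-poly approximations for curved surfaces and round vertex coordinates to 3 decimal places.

v -1.859 -0.292 -3.593
v -1.314 -0.414 -3.079
v -2.635 -0.39 -1.672
v -3.181 -0.268 -2.187
v -1.349 0.011 -3.119
v -2.67 0.035 -1.712
v -1.546 0.34 -3.309
v -2.867 0.363 -1.903
v -1.843 0.468 -3.59
v -3.164 0.492 -2.184
v -2.145 0.355 -3.872
v -3.466 0.379 -2.466
v -2.356 0.037 -4.065
v -3.677 0.06 -2.659
v -2.41 -0.386 -4.109
v -3.731 -0.363 -2.702
v -2.289 -0.779 -3.988
v -3.61 -0.755 -2.582
v -2.031 -1.017 -3.743
v -3.353 -0.993 -2.336
v -1.719 -1.025 -3.449
v -3.041 -1.001 -2.043
v -1.452 -0.8 -3.202
v -2.773 -0.776 -1.795
v 3.491 1.261 0.526
v 3.819 0.815 0.867
v 2.257 0.633 2.134
v 1.929 1.079 1.794
v 3.903 1.175 1.022
v 2.341 0.994 2.289
v 3.83 1.569 0.988
v 2.267 1.387 2.255
v 3.627 1.845 0.777
v 2.065 1.663 2.045
v 3.372 1.898 0.471
v 1.81 1.716 1.739
v 3.163 1.707 0.186
v 1.601 1.525 1.453
v 3.079 1.346 0.031
v 1.517 1.165 1.298
v 3.153 0.953 0.065
v 1.59 0.771 1.332
v 3.355 0.677 0.275
v 1.793 0.495 1.543
v 3.61 0.624 0.581
v 2.048 0.442 1.849
v -1.154 2.543 -2.924
v -0.129 2.809 -2.865
v -0.202 2.763 -1.378
v -1.226 2.497 -1.436
v -0.371 3.255 -2.863
v -0.443 3.209 -1.376
v -0.792 3.538 -2.875
v -0.864 3.492 -1.387
v -1.296 3.593 -2.898
v -1.368 3.547 -1.41
v -1.767 3.408 -2.927
v -1.839 3.361 -1.439
v -2.098 3.024 -2.955
v -2.17 2.978 -1.467
v -2.212 2.53 -2.976
v -2.285 2.484 -1.488
v -2.084 2.04 -2.985
v -2.157 1.993 -1.497
v -1.743 1.664 -2.98
v -1.816 1.618 -1.492
v -1.267 1.49 -2.962
v -1.34 1.444 -1.475
v -0.765 1.557 -2.936
v -0.837 1.511 -1.448
v -0.352 1.85 -2.906
v -0.424 1.804 -1.419
v -0.122 2.302 -2.881
v -0.195 2.256 -1.394
v -0.58 2.913 0.306
v 0.249 2.687 -0.091
v -1.149 1.553 -0.109
v -0.32 1.327 -0.506
v -0.391 1.399 0.435
v -0.039 2.239 0.692
v -0.861 2.001 -0.892
v -0.509 2.841 -0.635
v 0.075 2.123 -0.831
v 0.366 1.751 -0.01
v -1.266 2.489 -0.19
v -0.975 2.117 0.631
v 0.997 2.235 2.845
v 1.401 1.826 2.673
v 1.383 2.165 3.915
v 1.538 2.076 2.64
v 1.551 2.363 2.653
v 1.437 2.62 2.711
v 1.223 2.789 2.8
v 0.956 2.831 2.898
v 0.699 2.736 2.985
v 0.51 2.527 3.039
v 0.433 2.25 3.049
v 0.485 1.97 3.012
v 0.654 1.751 2.937
v 0.902 1.642 2.84
v 1.172 1.669 2.745
f 2 1 5
f 2 5 3
f 3 5 6
f 3 6 4
f 5 1 7
f 5 7 6
f 6 7 8
f 6 8 4
f 7 1 9
f 7 9 8
f 8 9 10
f 8 10 4
f 9 1 11
f 9 11 10
f 10 11 12
f 10 12 4
f 11 1 13
f 11 13 12
f 12 13 14
f 12 14 4
f 13 1 15
f 13 15 14
f 14 15 16
f 14 16 4
f 15 1 17
f 15 17 16
f 16 17 18
f 16 18 4
f 17 1 19
f 17 19 18
f 18 19 20
f 18 20 4
f 19 1 21
f 19 21 20
f 20 21 22
f 20 22 4
f 21 1 23
f 21 23 22
f 22 23 24
f 22 24 4
f 23 1 2
f 23 2 24
f 24 2 3
f 24 3 4
f 26 25 29
f 26 29 27
f 27 29 30
f 27 30 28
f 29 25 31
f 29 31 30
f 30 31 32
f 30 32 28
f 31 25 33
f 31 33 32
f 32 33 34
f 32 34 28
f 33 25 35
f 33 35 34
f 34 35 36
f 34 36 28
f 35 25 37
f 35 37 36
f 36 37 38
f 36 38 28
f 37 25 39
f 37 39 38
f 38 39 40
f 38 40 28
f 39 25 41
f 39 41 40
f 40 41 42
f 40 42 28
f 41 25 43
f 41 43 42
f 42 43 44
f 42 44 28
f 43 25 45
f 43 45 44
f 44 45 46
f 44 46 28
f 45 25 26
f 45 26 46
f 46 26 27
f 46 27 28
f 48 47 51
f 48 51 49
f 49 51 52
f 49 52 50
f 51 47 53
f 51 53 52
f 52 53 54
f 52 54 50
f 53 47 55
f 53 55 54
f 54 55 56
f 54 56 50
f 55 47 57
f 55 57 56
f 56 57 58
f 56 58 50
f 57 47 59
f 57 59 58
f 58 59 60
f 58 60 50
f 59 47 61
f 59 61 60
f 60 61 62
f 60 62 50
f 61 47 63
f 61 63 62
f 62 63 64
f 62 64 50
f 63 47 65
f 63 65 64
f 64 65 66
f 64 66 50
f 65 47 67
f 65 67 66
f 66 67 68
f 66 68 50
f 67 47 69
f 67 69 68
f 68 69 70
f 68 70 50
f 69 47 71
f 69 71 70
f 70 71 72
f 70 72 50
f 71 47 73
f 71 73 72
f 72 73 74
f 72 74 50
f 73 47 48
f 73 48 74
f 74 48 49
f 74 49 50
f 75 86 80
f 75 80 76
f 75 76 82
f 75 82 85
f 75 85 86
f 76 80 84
f 80 86 79
f 86 85 77
f 85 82 81
f 82 76 83
f 78 84 79
f 78 79 77
f 78 77 81
f 78 81 83
f 78 83 84
f 79 84 80
f 77 79 86
f 81 77 85
f 83 81 82
f 84 83 76
f 88 87 90
f 88 90 89
f 90 87 91
f 90 91 89
f 91 87 92
f 91 92 89
f 92 87 93
f 92 93 89
f 93 87 94
f 93 94 89
f 94 87 95
f 94 95 89
f 95 87 96
f 95 96 89
f 96 87 97
f 96 97 89
f 97 87 98
f 97 98 89
f 98 87 99
f 98 99 89
f 99 87 100
f 99 100 89
f 100 87 101
f 100 101 89
f 101 87 88
f 101 88 89



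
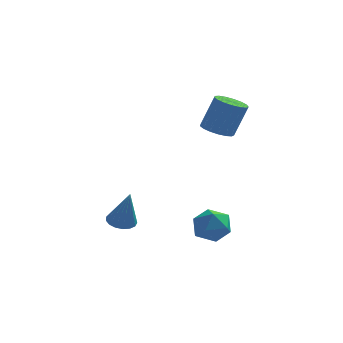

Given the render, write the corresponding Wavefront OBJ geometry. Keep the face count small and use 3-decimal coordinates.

v -0.447 -2.524 -3.418
v -0.094 -1.922 -3.367
v -0.013 -2.936 -1.562
v -0.406 -1.84 -3.275
v -0.727 -1.914 -3.217
v -0.984 -2.129 -3.204
v -1.118 -2.433 -3.241
v -1.099 -2.759 -3.317
v -0.93 -3.031 -3.417
v -0.651 -3.186 -3.517
v -0.325 -3.19 -3.595
v -0.027 -3.041 -3.631
v 0.175 -2.774 -3.619
v 0.234 -2.449 -3.561
v 0.137 -2.142 -3.47
v 3.375 -3.311 -2.194
v 3.825 -3.023 -3
v 3.335 -4.777 -2.74
v 3.785 -4.489 -3.546
v 4.26 -4.497 -2.704
v 4.285 -3.59 -2.366
v 2.875 -4.21 -3.374
v 2.9 -3.303 -3.036
v 3.516 -3.578 -3.729
v 4.372 -3.756 -3.316
v 2.788 -4.044 -2.424
v 3.644 -4.222 -2.011
v 3.625 -1 1.59
v 4.054 -1.673 1.537
v 4.665 -1.413 3.178
v 4.235 -0.74 3.23
v 4.291 -1.403 1.406
v 4.902 -1.142 3.046
v 4.376 -1.04 1.317
v 4.986 -0.779 2.957
v 4.288 -0.668 1.29
v 4.899 -0.408 2.931
v 4.049 -0.373 1.332
v 4.659 -0.112 2.973
v 3.712 -0.221 1.433
v 4.322 0.04 3.074
v 3.355 -0.247 1.57
v 3.966 0.013 3.211
v 3.061 -0.447 1.712
v 3.671 -0.186 3.352
v 2.895 -0.773 1.825
v 3.505 -0.512 3.466
v 2.896 -1.151 1.884
v 3.507 -0.89 3.525
v 3.065 -1.495 1.876
v 3.675 -1.234 3.517
v 3.362 -1.725 1.803
v 3.972 -1.464 3.444
v 3.719 -1.79 1.68
v 4.329 -1.529 3.321
f 2 1 4
f 2 4 3
f 4 1 5
f 4 5 3
f 5 1 6
f 5 6 3
f 6 1 7
f 6 7 3
f 7 1 8
f 7 8 3
f 8 1 9
f 8 9 3
f 9 1 10
f 9 10 3
f 10 1 11
f 10 11 3
f 11 1 12
f 11 12 3
f 12 1 13
f 12 13 3
f 13 1 14
f 13 14 3
f 14 1 15
f 14 15 3
f 15 1 2
f 15 2 3
f 16 27 21
f 16 21 17
f 16 17 23
f 16 23 26
f 16 26 27
f 17 21 25
f 21 27 20
f 27 26 18
f 26 23 22
f 23 17 24
f 19 25 20
f 19 20 18
f 19 18 22
f 19 22 24
f 19 24 25
f 20 25 21
f 18 20 27
f 22 18 26
f 24 22 23
f 25 24 17
f 29 28 32
f 29 32 30
f 30 32 33
f 30 33 31
f 32 28 34
f 32 34 33
f 33 34 35
f 33 35 31
f 34 28 36
f 34 36 35
f 35 36 37
f 35 37 31
f 36 28 38
f 36 38 37
f 37 38 39
f 37 39 31
f 38 28 40
f 38 40 39
f 39 40 41
f 39 41 31
f 40 28 42
f 40 42 41
f 41 42 43
f 41 43 31
f 42 28 44
f 42 44 43
f 43 44 45
f 43 45 31
f 44 28 46
f 44 46 45
f 45 46 47
f 45 47 31
f 46 28 48
f 46 48 47
f 47 48 49
f 47 49 31
f 48 28 50
f 48 50 49
f 49 50 51
f 49 51 31
f 50 28 52
f 50 52 51
f 51 52 53
f 51 53 31
f 52 28 54
f 52 54 53
f 53 54 55
f 53 55 31
f 54 28 29
f 54 29 55
f 55 29 30
f 55 30 31



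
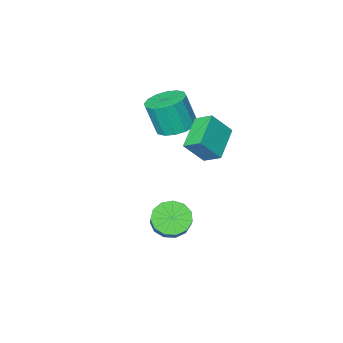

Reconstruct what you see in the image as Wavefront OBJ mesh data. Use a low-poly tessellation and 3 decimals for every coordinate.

v 0.328 -2.864 0.701
v 1.138 -3.397 0.387
v 1.503 -3.83 2.064
v 0.692 -3.296 2.379
v 1.321 -2.909 0.474
v 1.686 -3.342 2.151
v 1.237 -2.409 0.621
v 1.602 -2.842 2.298
v 0.91 -2.031 0.79
v 1.275 -2.464 2.467
v 0.426 -1.876 0.935
v 0.791 -2.308 2.612
v -0.083 -1.985 1.018
v 0.282 -2.418 2.695
v -0.483 -2.33 1.016
v -0.118 -2.763 2.693
v -0.666 -2.818 0.929
v -0.301 -3.251 2.606
v -0.582 -3.318 0.782
v -0.217 -3.751 2.459
v -0.255 -3.696 0.613
v 0.11 -4.129 2.29
v 0.229 -3.852 0.468
v 0.594 -4.284 2.145
v 0.738 -3.742 0.385
v 1.103 -4.175 2.062
v 1.752 -1.028 -4.244
v 2.327 -1.716 -3.903
v 2.823 -0.801 -2.894
v 2.248 -0.112 -3.236
v 2.611 -1.454 -4.281
v 3.108 -0.539 -3.272
v 2.623 -1.056 -4.647
v 3.119 -0.141 -3.638
v 2.358 -0.65 -4.886
v 2.854 0.266 -3.877
v 1.9 -0.363 -4.921
v 2.397 0.553 -3.912
v 1.396 -0.287 -4.741
v 1.892 0.628 -3.732
v 1.004 -0.447 -4.404
v 1.501 0.469 -3.395
v 0.85 -0.791 -4.016
v 1.347 0.125 -3.007
v 0.982 -1.21 -3.7
v 1.479 -0.294 -2.691
v 1.358 -1.571 -3.558
v 1.855 -0.656 -2.549
v 1.86 -1.76 -3.633
v 2.356 -0.845 -2.624
v -0.499 -0.858 1.087
v -0.889 -0.049 1.613
v 0.787 0.245 0.344
v 0.398 1.054 0.87
v 0.402 -1.154 2.21
v 0.013 -0.345 2.736
v 1.689 -0.051 1.467
v 1.299 0.758 1.993
f 2 1 5
f 2 5 3
f 3 5 6
f 3 6 4
f 5 1 7
f 5 7 6
f 6 7 8
f 6 8 4
f 7 1 9
f 7 9 8
f 8 9 10
f 8 10 4
f 9 1 11
f 9 11 10
f 10 11 12
f 10 12 4
f 11 1 13
f 11 13 12
f 12 13 14
f 12 14 4
f 13 1 15
f 13 15 14
f 14 15 16
f 14 16 4
f 15 1 17
f 15 17 16
f 16 17 18
f 16 18 4
f 17 1 19
f 17 19 18
f 18 19 20
f 18 20 4
f 19 1 21
f 19 21 20
f 20 21 22
f 20 22 4
f 21 1 23
f 21 23 22
f 22 23 24
f 22 24 4
f 23 1 25
f 23 25 24
f 24 25 26
f 24 26 4
f 25 1 2
f 25 2 26
f 26 2 3
f 26 3 4
f 28 27 31
f 28 31 29
f 29 31 32
f 29 32 30
f 31 27 33
f 31 33 32
f 32 33 34
f 32 34 30
f 33 27 35
f 33 35 34
f 34 35 36
f 34 36 30
f 35 27 37
f 35 37 36
f 36 37 38
f 36 38 30
f 37 27 39
f 37 39 38
f 38 39 40
f 38 40 30
f 39 27 41
f 39 41 40
f 40 41 42
f 40 42 30
f 41 27 43
f 41 43 42
f 42 43 44
f 42 44 30
f 43 27 45
f 43 45 44
f 44 45 46
f 44 46 30
f 45 27 47
f 45 47 46
f 46 47 48
f 46 48 30
f 47 27 49
f 47 49 48
f 48 49 50
f 48 50 30
f 49 27 28
f 49 28 50
f 50 28 29
f 50 29 30
f 52 54 51
f 55 52 51
f 51 54 53
f 53 55 51
f 52 58 54
f 56 52 55
f 56 58 52
f 54 58 53
f 57 55 53
f 53 58 57
f 57 56 55
f 58 56 57



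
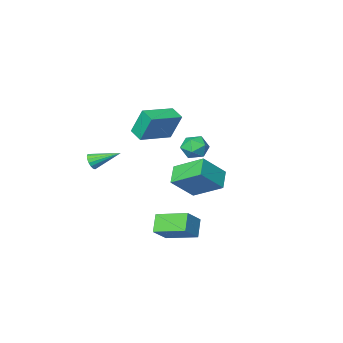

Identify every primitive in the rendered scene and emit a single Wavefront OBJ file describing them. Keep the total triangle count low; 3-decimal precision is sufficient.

v 0.759 2.739 2.586
v 1.295 2.263 2.889
v 0.645 1.977 1.591
v 1.181 1.501 1.894
v 0.482 1.564 2.229
v 0.552 2.035 2.845
v 1.388 2.205 1.635
v 1.458 2.676 2.251
v 1.683 1.933 2.302
v 1.123 1.537 2.669
v 0.817 2.703 1.811
v 0.257 2.307 2.178
v 1.285 -0.582 2.521
v 0.94 -0.065 4.017
v 1.228 0.235 2.226
v 0.882 0.751 3.722
v 3.118 -0.331 2.858
v 2.772 0.185 4.354
v 3.06 0.485 2.563
v 2.715 1.002 4.059
v -2.678 -0.936 -1.637
v -1.374 -0.984 -0.383
v -2.033 -0.122 -2.277
v -0.729 -0.17 -1.023
v -1.791 -2.41 -2.617
v -0.487 -2.458 -1.363
v -1.146 -1.596 -3.257
v 0.158 -1.644 -2.003
v 2.335 1.697 -3.872
v 1.841 1.083 -3.062
v 1.343 3.091 -3.421
v 0.849 2.478 -2.611
v 3.271 2.082 -3.009
v 2.777 1.469 -2.199
v 2.279 3.477 -2.558
v 1.785 2.863 -1.748
v 4.491 -1.878 0.442
v 4.748 -1.882 0.882
v 3.349 -1.002 1.118
v 4.832 -1.684 0.767
v 4.838 -1.53 0.577
v 4.764 -1.456 0.357
v 4.628 -1.479 0.156
v 4.46 -1.593 0.02
v 4.299 -1.772 -0.019
v 4.182 -1.976 0.048
v 4.136 -2.157 0.205
v 4.171 -2.275 0.416
v 4.279 -2.301 0.633
v 4.436 -2.231 0.806
v 4.605 -2.08 0.896
f 1 12 6
f 1 6 2
f 1 2 8
f 1 8 11
f 1 11 12
f 2 6 10
f 6 12 5
f 12 11 3
f 11 8 7
f 8 2 9
f 4 10 5
f 4 5 3
f 4 3 7
f 4 7 9
f 4 9 10
f 5 10 6
f 3 5 12
f 7 3 11
f 9 7 8
f 10 9 2
f 14 16 13
f 17 14 13
f 13 16 15
f 15 17 13
f 14 20 16
f 18 14 17
f 18 20 14
f 16 20 15
f 19 17 15
f 15 20 19
f 19 18 17
f 20 18 19
f 22 24 21
f 25 22 21
f 21 24 23
f 23 25 21
f 22 28 24
f 26 22 25
f 26 28 22
f 24 28 23
f 27 25 23
f 23 28 27
f 27 26 25
f 28 26 27
f 30 32 29
f 33 30 29
f 29 32 31
f 31 33 29
f 30 36 32
f 34 30 33
f 34 36 30
f 32 36 31
f 35 33 31
f 31 36 35
f 35 34 33
f 36 34 35
f 38 37 40
f 38 40 39
f 40 37 41
f 40 41 39
f 41 37 42
f 41 42 39
f 42 37 43
f 42 43 39
f 43 37 44
f 43 44 39
f 44 37 45
f 44 45 39
f 45 37 46
f 45 46 39
f 46 37 47
f 46 47 39
f 47 37 48
f 47 48 39
f 48 37 49
f 48 49 39
f 49 37 50
f 49 50 39
f 50 37 51
f 50 51 39
f 51 37 38
f 51 38 39



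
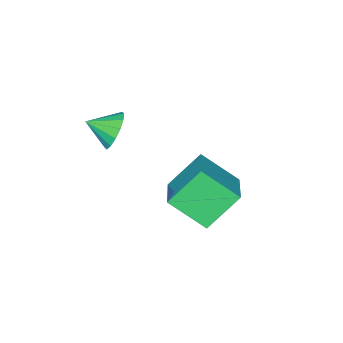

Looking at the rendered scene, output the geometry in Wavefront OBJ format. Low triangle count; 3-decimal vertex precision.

v -5.254 2.73 -2.553
v -4.589 1.292 -1.366
v -3.795 4.025 -1.804
v -3.13 2.587 -0.616
v -3.99 2.133 -3.984
v -3.325 0.695 -2.796
v -2.531 3.428 -3.234
v -1.866 1.99 -2.047
v -1.137 -0.013 1.628
v -0.677 -0.089 0.857
v -0.463 -0.867 2.112
v -0.447 0.233 1.104
v -0.402 0.488 1.491
v -0.554 0.61 1.915
v -0.862 0.564 2.261
v -1.243 0.363 2.438
v -1.596 0.062 2.398
v -1.826 -0.26 2.151
v -1.871 -0.515 1.764
v -1.719 -0.636 1.341
v -1.411 -0.59 0.994
v -1.03 -0.39 0.817
f 2 4 1
f 5 2 1
f 1 4 3
f 3 5 1
f 2 8 4
f 6 2 5
f 6 8 2
f 4 8 3
f 7 5 3
f 3 8 7
f 7 6 5
f 8 6 7
f 10 9 12
f 10 12 11
f 12 9 13
f 12 13 11
f 13 9 14
f 13 14 11
f 14 9 15
f 14 15 11
f 15 9 16
f 15 16 11
f 16 9 17
f 16 17 11
f 17 9 18
f 17 18 11
f 18 9 19
f 18 19 11
f 19 9 20
f 19 20 11
f 20 9 21
f 20 21 11
f 21 9 22
f 21 22 11
f 22 9 10
f 22 10 11



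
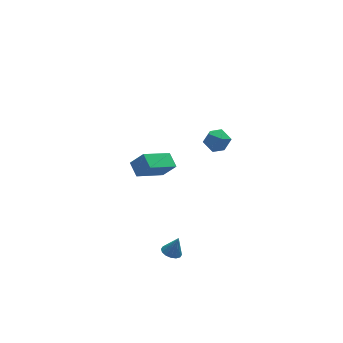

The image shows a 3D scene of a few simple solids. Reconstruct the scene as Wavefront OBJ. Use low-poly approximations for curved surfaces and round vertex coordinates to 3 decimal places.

v -0.167 2.752 -3.685
v 0.45 2.427 -2.86
v -0.229 3.589 -3.309
v 0.388 3.265 -2.485
v 1.452 3.315 -4.675
v 2.069 2.991 -3.851
v 1.39 4.153 -4.3
v 2.007 3.828 -3.475
v 1.75 -1.569 2.512
v 2.268 -1.163 2.817
v 2.492 -2.477 2.463
v 3.01 -2.071 2.768
v 2.432 -2.274 3.157
v 1.973 -1.713 3.187
v 2.787 -1.927 2.093
v 2.328 -1.366 2.123
v 2.908 -1.384 2.558
v 2.689 -1.598 3.216
v 2.071 -2.042 2.064
v 1.852 -2.256 2.722
v -0.559 -3.537 -3.619
v -0.156 -3.237 -3.788
v -0.181 -3.503 -2.661
v -0.352 -3.059 -3.717
v -0.603 -3.009 -3.62
v -0.843 -3.1 -3.522
v -1.006 -3.308 -3.45
v -1.05 -3.578 -3.423
v -0.962 -3.836 -3.449
v -0.766 -4.015 -3.52
v -0.515 -4.065 -3.618
v -0.275 -3.974 -3.716
v -0.112 -3.766 -3.787
v -0.068 -3.496 -3.814
f 2 4 1
f 5 2 1
f 1 4 3
f 3 5 1
f 2 8 4
f 6 2 5
f 6 8 2
f 4 8 3
f 7 5 3
f 3 8 7
f 7 6 5
f 8 6 7
f 9 20 14
f 9 14 10
f 9 10 16
f 9 16 19
f 9 19 20
f 10 14 18
f 14 20 13
f 20 19 11
f 19 16 15
f 16 10 17
f 12 18 13
f 12 13 11
f 12 11 15
f 12 15 17
f 12 17 18
f 13 18 14
f 11 13 20
f 15 11 19
f 17 15 16
f 18 17 10
f 22 21 24
f 22 24 23
f 24 21 25
f 24 25 23
f 25 21 26
f 25 26 23
f 26 21 27
f 26 27 23
f 27 21 28
f 27 28 23
f 28 21 29
f 28 29 23
f 29 21 30
f 29 30 23
f 30 21 31
f 30 31 23
f 31 21 32
f 31 32 23
f 32 21 33
f 32 33 23
f 33 21 34
f 33 34 23
f 34 21 22
f 34 22 23



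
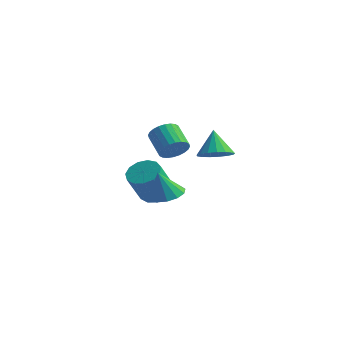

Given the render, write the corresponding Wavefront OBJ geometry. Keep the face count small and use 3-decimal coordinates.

v -2.971 1.467 -2.361
v -2.481 0.784 -2.735
v -2.598 -0.209 -1.072
v -3.089 0.473 -0.699
v -2.139 1.107 -2.517
v -2.256 0.114 -0.855
v -2.062 1.545 -2.251
v -2.179 0.552 -0.588
v -2.273 1.957 -2.019
v -2.39 0.964 -0.356
v -2.706 2.214 -1.896
v -2.823 1.221 -0.233
v -3.223 2.234 -1.921
v -3.34 1.241 -0.258
v -3.661 2.01 -2.085
v -3.778 1.017 -0.423
v -3.879 1.613 -2.338
v -3.996 0.62 -0.675
v -3.81 1.17 -2.597
v -3.927 0.177 -0.935
v -3.474 0.821 -2.782
v -3.591 -0.172 -1.12
v -2.979 0.677 -2.833
v -3.096 -0.316 -1.171
v 1.59 -3.965 3.576
v 1.994 -4.027 4.192
v 1.035 -3.438 4.881
v 0.63 -3.375 4.264
v 2.081 -3.77 4.094
v 1.122 -3.181 4.782
v 2.093 -3.543 3.916
v 1.134 -2.953 4.605
v 2.029 -3.38 3.687
v 1.07 -2.79 4.375
v 1.898 -3.306 3.44
v 0.938 -2.716 4.129
v 1.719 -3.332 3.215
v 0.76 -2.742 3.903
v 1.522 -3.455 3.044
v 0.562 -2.865 3.733
v 1.334 -3.655 2.954
v 0.375 -3.065 3.643
v 1.185 -3.902 2.959
v 0.226 -3.313 3.648
v 1.098 -4.159 3.058
v 0.139 -3.57 3.746
v 1.086 -4.387 3.235
v 0.127 -3.797 3.924
v 1.15 -4.55 3.465
v 0.191 -3.96 4.153
v 1.282 -4.624 3.711
v 0.322 -4.034 4.4
v 1.46 -4.598 3.937
v 0.501 -4.008 4.625
v 1.658 -4.475 4.107
v 0.698 -3.885 4.796
v 1.845 -4.275 4.197
v 0.886 -3.685 4.886
v 2.95 -2.699 3.14
v 3.64 -2.982 3.568
v 2.45 -2.101 4.34
v 3.754 -2.611 3.431
v 3.684 -2.26 3.227
v 3.446 -2.01 3.004
v 3.094 -1.917 2.811
v 2.709 -2.004 2.694
v 2.379 -2.25 2.679
v 2.18 -2.598 2.77
v 2.157 -2.97 2.946
v 2.316 -3.279 3.166
v 2.62 -3.456 3.38
v 2.999 -3.459 3.539
v 3.367 -3.288 3.607
v 0.84 -3.44 0.424
v 1.64 -3.795 0.509
v 0.56 -3.74 1.816
v 1.688 -3.315 0.622
v 1.466 -2.874 0.672
v 1.045 -2.613 0.644
v 0.559 -2.615 0.546
v 0.162 -2.879 0.409
v -0.02 -3.321 0.278
v 0.071 -3.801 0.193
v 0.406 -4.166 0.181
v 0.879 -4.301 0.247
v 1.339 -4.163 0.369
f 2 1 5
f 2 5 3
f 3 5 6
f 3 6 4
f 5 1 7
f 5 7 6
f 6 7 8
f 6 8 4
f 7 1 9
f 7 9 8
f 8 9 10
f 8 10 4
f 9 1 11
f 9 11 10
f 10 11 12
f 10 12 4
f 11 1 13
f 11 13 12
f 12 13 14
f 12 14 4
f 13 1 15
f 13 15 14
f 14 15 16
f 14 16 4
f 15 1 17
f 15 17 16
f 16 17 18
f 16 18 4
f 17 1 19
f 17 19 18
f 18 19 20
f 18 20 4
f 19 1 21
f 19 21 20
f 20 21 22
f 20 22 4
f 21 1 23
f 21 23 22
f 22 23 24
f 22 24 4
f 23 1 2
f 23 2 24
f 24 2 3
f 24 3 4
f 26 25 29
f 26 29 27
f 27 29 30
f 27 30 28
f 29 25 31
f 29 31 30
f 30 31 32
f 30 32 28
f 31 25 33
f 31 33 32
f 32 33 34
f 32 34 28
f 33 25 35
f 33 35 34
f 34 35 36
f 34 36 28
f 35 25 37
f 35 37 36
f 36 37 38
f 36 38 28
f 37 25 39
f 37 39 38
f 38 39 40
f 38 40 28
f 39 25 41
f 39 41 40
f 40 41 42
f 40 42 28
f 41 25 43
f 41 43 42
f 42 43 44
f 42 44 28
f 43 25 45
f 43 45 44
f 44 45 46
f 44 46 28
f 45 25 47
f 45 47 46
f 46 47 48
f 46 48 28
f 47 25 49
f 47 49 48
f 48 49 50
f 48 50 28
f 49 25 51
f 49 51 50
f 50 51 52
f 50 52 28
f 51 25 53
f 51 53 52
f 52 53 54
f 52 54 28
f 53 25 55
f 53 55 54
f 54 55 56
f 54 56 28
f 55 25 57
f 55 57 56
f 56 57 58
f 56 58 28
f 57 25 26
f 57 26 58
f 58 26 27
f 58 27 28
f 60 59 62
f 60 62 61
f 62 59 63
f 62 63 61
f 63 59 64
f 63 64 61
f 64 59 65
f 64 65 61
f 65 59 66
f 65 66 61
f 66 59 67
f 66 67 61
f 67 59 68
f 67 68 61
f 68 59 69
f 68 69 61
f 69 59 70
f 69 70 61
f 70 59 71
f 70 71 61
f 71 59 72
f 71 72 61
f 72 59 73
f 72 73 61
f 73 59 60
f 73 60 61
f 75 74 77
f 75 77 76
f 77 74 78
f 77 78 76
f 78 74 79
f 78 79 76
f 79 74 80
f 79 80 76
f 80 74 81
f 80 81 76
f 81 74 82
f 81 82 76
f 82 74 83
f 82 83 76
f 83 74 84
f 83 84 76
f 84 74 85
f 84 85 76
f 85 74 86
f 85 86 76
f 86 74 75
f 86 75 76



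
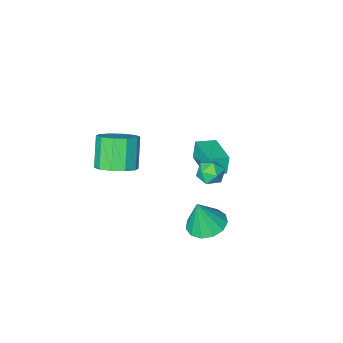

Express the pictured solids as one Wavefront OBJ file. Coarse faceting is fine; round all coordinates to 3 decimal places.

v 0.104 1.547 -0.507
v 0.991 1.732 -0.757
v 0.556 1.473 1.047
v 0.76 2.201 -0.667
v 0.321 2.461 -0.527
v -0.187 2.432 -0.38
v -0.603 2.121 -0.273
v -0.794 1.628 -0.241
v -0.701 1.11 -0.293
v -0.352 0.73 -0.413
v 0.142 0.609 -0.563
v 0.623 0.787 -0.695
v 0.94 1.205 -0.767
v -0.735 1.627 2.994
v -0.391 1.855 2.45
v 0.031 0.845 3.15
v 0.375 1.073 2.606
v 0.342 1.453 3.173
v -0.131 1.936 3.077
v -0.229 0.764 2.523
v -0.702 1.247 2.427
v -0.078 1.322 2.159
v 0.275 1.748 2.56
v -0.635 0.952 3.04
v -0.282 1.378 3.441
v -2.901 -2.86 -0.815
v -3.095 -2.979 0.148
v -2.556 -1.157 -0.535
v -2.749 -1.276 0.428
v -1.931 -3.084 -0.648
v -2.124 -3.203 0.315
v -1.585 -1.381 -0.368
v -1.779 -1.5 0.595
v 3.284 -0.632 3.13
v 4.127 -1.037 3.229
v 3.598 -1.813 4.55
v 2.756 -1.408 4.45
v 4.132 -0.537 3.525
v 3.603 -1.313 4.845
v 3.813 -0.073 3.67
v 3.285 -0.849 4.99
v 3.293 0.177 3.608
v 2.764 -0.599 4.929
v 2.769 0.118 3.364
v 2.24 -0.658 4.684
v 2.442 -0.227 3.03
v 1.913 -1.003 4.351
v 2.437 -0.727 2.735
v 1.908 -1.503 4.055
v 2.755 -1.191 2.59
v 2.227 -1.967 3.91
v 3.276 -1.441 2.651
v 2.747 -2.217 3.972
v 3.8 -1.382 2.896
v 3.271 -2.158 4.216
f 2 1 4
f 2 4 3
f 4 1 5
f 4 5 3
f 5 1 6
f 5 6 3
f 6 1 7
f 6 7 3
f 7 1 8
f 7 8 3
f 8 1 9
f 8 9 3
f 9 1 10
f 9 10 3
f 10 1 11
f 10 11 3
f 11 1 12
f 11 12 3
f 12 1 13
f 12 13 3
f 13 1 2
f 13 2 3
f 14 25 19
f 14 19 15
f 14 15 21
f 14 21 24
f 14 24 25
f 15 19 23
f 19 25 18
f 25 24 16
f 24 21 20
f 21 15 22
f 17 23 18
f 17 18 16
f 17 16 20
f 17 20 22
f 17 22 23
f 18 23 19
f 16 18 25
f 20 16 24
f 22 20 21
f 23 22 15
f 27 29 26
f 30 27 26
f 26 29 28
f 28 30 26
f 27 33 29
f 31 27 30
f 31 33 27
f 29 33 28
f 32 30 28
f 28 33 32
f 32 31 30
f 33 31 32
f 35 34 38
f 35 38 36
f 36 38 39
f 36 39 37
f 38 34 40
f 38 40 39
f 39 40 41
f 39 41 37
f 40 34 42
f 40 42 41
f 41 42 43
f 41 43 37
f 42 34 44
f 42 44 43
f 43 44 45
f 43 45 37
f 44 34 46
f 44 46 45
f 45 46 47
f 45 47 37
f 46 34 48
f 46 48 47
f 47 48 49
f 47 49 37
f 48 34 50
f 48 50 49
f 49 50 51
f 49 51 37
f 50 34 52
f 50 52 51
f 51 52 53
f 51 53 37
f 52 34 54
f 52 54 53
f 53 54 55
f 53 55 37
f 54 34 35
f 54 35 55
f 55 35 36
f 55 36 37



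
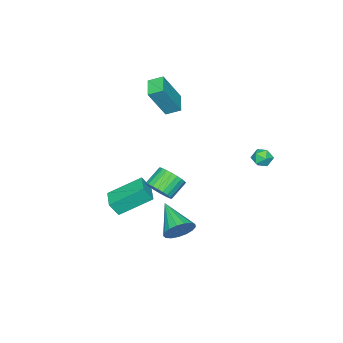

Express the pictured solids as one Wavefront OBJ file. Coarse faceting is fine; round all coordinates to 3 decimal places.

v 3.639 0.184 1.048
v 4.061 0.75 1.445
v 3.123 0.942 2.169
v 2.701 0.376 1.772
v 3.922 0.923 1.219
v 2.985 1.115 1.944
v 3.74 0.984 0.968
v 2.803 1.175 1.693
v 3.543 0.923 0.729
v 2.606 1.114 1.453
v 3.36 0.749 0.538
v 2.423 0.94 1.263
v 3.22 0.49 0.425
v 2.283 0.681 1.15
v 3.143 0.183 0.407
v 2.206 0.375 1.131
v 3.142 -0.122 0.486
v 2.205 0.069 1.211
v 3.217 -0.382 0.651
v 2.279 -0.19 1.375
v 3.355 -0.555 0.876
v 2.418 -0.363 1.601
v 3.537 -0.615 1.127
v 2.6 -0.424 1.852
v 3.734 -0.554 1.367
v 2.797 -0.363 2.091
v 3.917 -0.38 1.557
v 2.98 -0.189 2.282
v 4.057 -0.121 1.67
v 3.12 0.07 2.395
v 4.134 0.185 1.689
v 3.197 0.377 2.413
v 4.135 0.491 1.609
v 3.198 0.682 2.334
v -2.49 -3.726 2.063
v -3.472 -4.431 2.421
v -2.878 -2.994 2.441
v -3.859 -3.699 2.798
v -1.501 -4.161 3.922
v -2.482 -4.866 4.279
v -1.888 -3.429 4.299
v -2.87 -4.134 4.657
v -3.262 2.588 0.638
v -2.659 2.481 0.828
v -3.341 1.599 0.332
v -2.738 1.492 0.522
v -3.197 1.602 0.957
v -3.148 2.213 1.146
v -2.852 1.867 0.014
v -2.803 2.478 0.203
v -2.406 2.035 0.443
v -2.619 1.872 1.026
v -3.381 2.208 0.134
v -3.594 2.045 0.717
v 1.666 0.083 -3.183
v 2.153 0.231 -2.441
v 0.734 -1.503 -2.257
v 1.801 0.472 -2.383
v 1.418 0.624 -2.508
v 1.091 0.652 -2.788
v 0.897 0.55 -3.158
v 0.878 0.341 -3.534
v 1.041 0.073 -3.83
v 1.346 -0.193 -3.978
v 1.725 -0.395 -3.943
v 2.09 -0.488 -3.735
v 2.358 -0.45 -3.4
v 2.468 -0.29 -3.015
v 2.394 -0.044 -2.669
v 0.716 -4.63 -3.524
v 1.039 -5.007 -2.714
v -0.475 -3.247 -2.408
v -0.152 -3.623 -1.597
v 1.732 -3.757 -3.523
v 2.055 -4.133 -2.712
v 0.541 -2.373 -2.406
v 0.864 -2.75 -1.596
f 2 1 5
f 2 5 3
f 3 5 6
f 3 6 4
f 5 1 7
f 5 7 6
f 6 7 8
f 6 8 4
f 7 1 9
f 7 9 8
f 8 9 10
f 8 10 4
f 9 1 11
f 9 11 10
f 10 11 12
f 10 12 4
f 11 1 13
f 11 13 12
f 12 13 14
f 12 14 4
f 13 1 15
f 13 15 14
f 14 15 16
f 14 16 4
f 15 1 17
f 15 17 16
f 16 17 18
f 16 18 4
f 17 1 19
f 17 19 18
f 18 19 20
f 18 20 4
f 19 1 21
f 19 21 20
f 20 21 22
f 20 22 4
f 21 1 23
f 21 23 22
f 22 23 24
f 22 24 4
f 23 1 25
f 23 25 24
f 24 25 26
f 24 26 4
f 25 1 27
f 25 27 26
f 26 27 28
f 26 28 4
f 27 1 29
f 27 29 28
f 28 29 30
f 28 30 4
f 29 1 31
f 29 31 30
f 30 31 32
f 30 32 4
f 31 1 33
f 31 33 32
f 32 33 34
f 32 34 4
f 33 1 2
f 33 2 34
f 34 2 3
f 34 3 4
f 36 38 35
f 39 36 35
f 35 38 37
f 37 39 35
f 36 42 38
f 40 36 39
f 40 42 36
f 38 42 37
f 41 39 37
f 37 42 41
f 41 40 39
f 42 40 41
f 43 54 48
f 43 48 44
f 43 44 50
f 43 50 53
f 43 53 54
f 44 48 52
f 48 54 47
f 54 53 45
f 53 50 49
f 50 44 51
f 46 52 47
f 46 47 45
f 46 45 49
f 46 49 51
f 46 51 52
f 47 52 48
f 45 47 54
f 49 45 53
f 51 49 50
f 52 51 44
f 56 55 58
f 56 58 57
f 58 55 59
f 58 59 57
f 59 55 60
f 59 60 57
f 60 55 61
f 60 61 57
f 61 55 62
f 61 62 57
f 62 55 63
f 62 63 57
f 63 55 64
f 63 64 57
f 64 55 65
f 64 65 57
f 65 55 66
f 65 66 57
f 66 55 67
f 66 67 57
f 67 55 68
f 67 68 57
f 68 55 69
f 68 69 57
f 69 55 56
f 69 56 57
f 71 73 70
f 74 71 70
f 70 73 72
f 72 74 70
f 71 77 73
f 75 71 74
f 75 77 71
f 73 77 72
f 76 74 72
f 72 77 76
f 76 75 74
f 77 75 76

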